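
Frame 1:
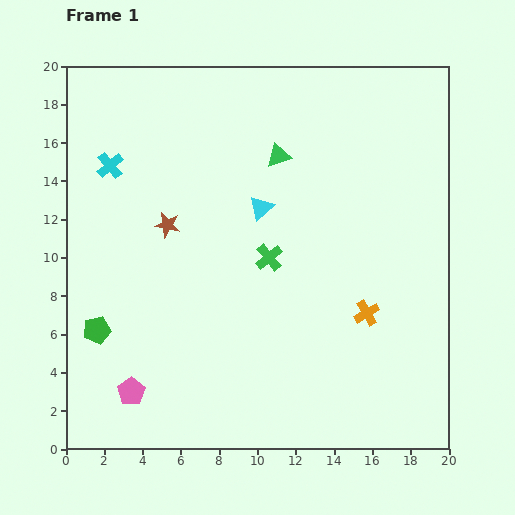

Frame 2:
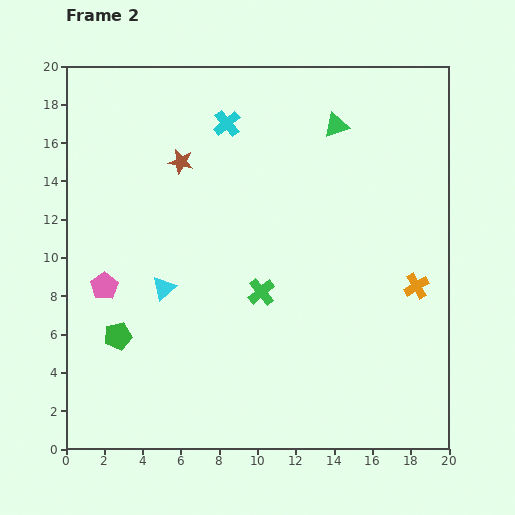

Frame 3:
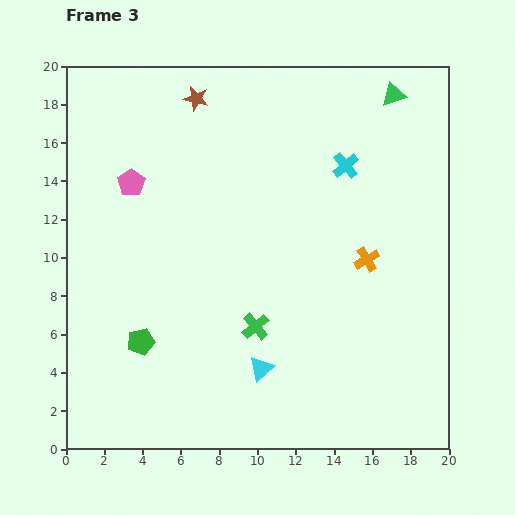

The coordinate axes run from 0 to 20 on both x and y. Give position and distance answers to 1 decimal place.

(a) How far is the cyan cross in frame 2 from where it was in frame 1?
6.5

The cyan cross moved from (2.3, 14.8) to (8.4, 17.0), a distance of √(6.1² + 2.2²) ≈ 6.5.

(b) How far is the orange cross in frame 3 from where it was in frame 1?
2.8

The orange cross moved from (15.7, 7.1) to (15.7, 9.9), a distance of √(0.0² + 2.8²) ≈ 2.8.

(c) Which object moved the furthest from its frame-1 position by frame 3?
the cyan cross

(moved 12.3; next 10.9)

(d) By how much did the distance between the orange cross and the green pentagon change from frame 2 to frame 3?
-3.2

Distance in frame 2: 15.8. Distance in frame 3: 12.6.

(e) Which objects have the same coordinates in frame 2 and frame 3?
none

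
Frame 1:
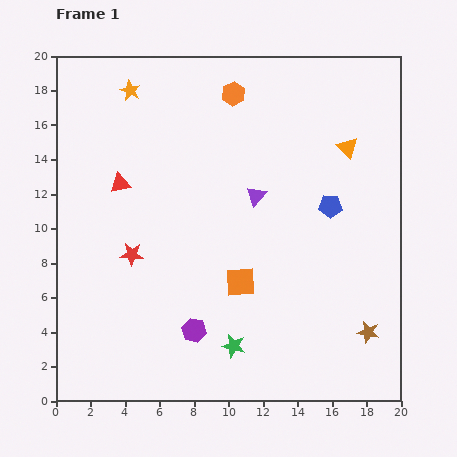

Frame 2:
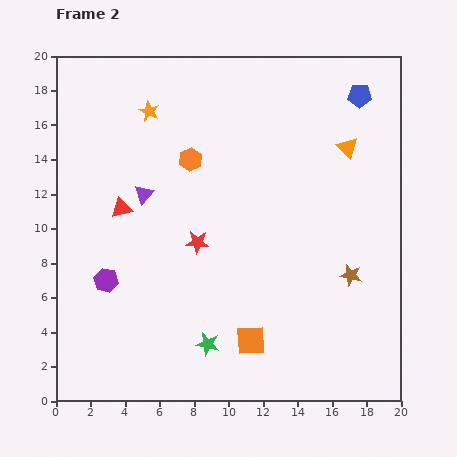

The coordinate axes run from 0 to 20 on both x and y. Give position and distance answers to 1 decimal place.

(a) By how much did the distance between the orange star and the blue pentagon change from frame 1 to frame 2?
-1.2

Distance in frame 1: 13.4. Distance in frame 2: 12.2.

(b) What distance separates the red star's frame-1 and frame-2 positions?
3.9

The red star moved from (4.4, 8.5) to (8.2, 9.2), a distance of √(3.8² + 0.7²) ≈ 3.9.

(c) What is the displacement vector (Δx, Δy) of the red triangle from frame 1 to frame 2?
(0.1, -1.4)

The red triangle was at (3.7, 12.6) in frame 1 and (3.8, 11.2) in frame 2.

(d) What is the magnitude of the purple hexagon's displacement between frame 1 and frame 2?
5.9

The purple hexagon moved from (8.0, 4.1) to (2.9, 7.0), a distance of √(5.1² + 2.9²) ≈ 5.9.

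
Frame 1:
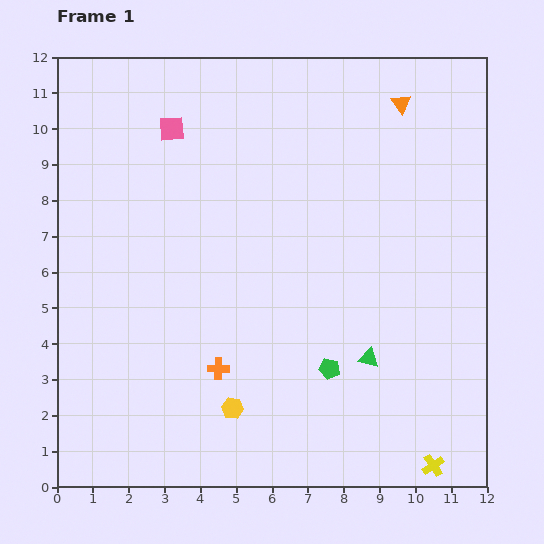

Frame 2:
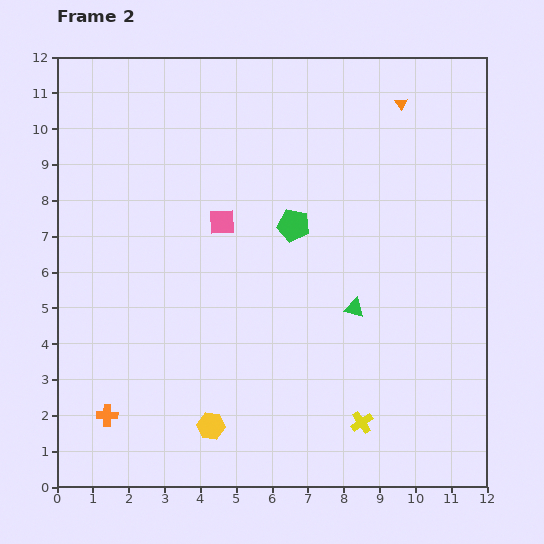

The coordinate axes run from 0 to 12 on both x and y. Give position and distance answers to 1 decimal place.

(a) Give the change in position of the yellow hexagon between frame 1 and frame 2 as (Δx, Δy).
(-0.6, -0.5)

The yellow hexagon was at (4.9, 2.2) in frame 1 and (4.3, 1.7) in frame 2.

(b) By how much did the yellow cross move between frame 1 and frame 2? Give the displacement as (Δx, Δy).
(-2.0, 1.2)

The yellow cross was at (10.5, 0.6) in frame 1 and (8.5, 1.8) in frame 2.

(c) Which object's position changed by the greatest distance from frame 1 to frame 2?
the green pentagon

(moved 4.1; next 3.4)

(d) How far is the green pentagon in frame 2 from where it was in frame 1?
4.1

The green pentagon moved from (7.6, 3.3) to (6.6, 7.3), a distance of √(1.0² + 4.0²) ≈ 4.1.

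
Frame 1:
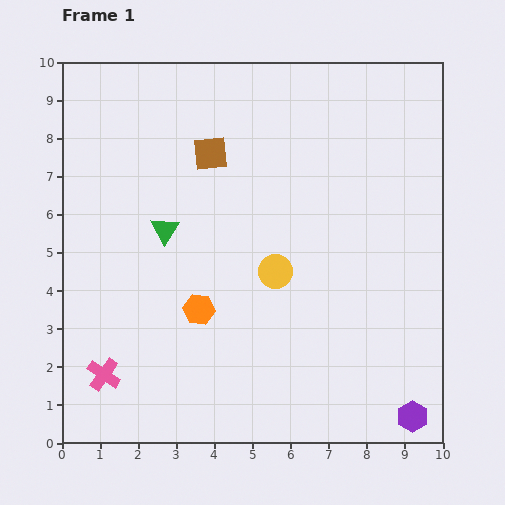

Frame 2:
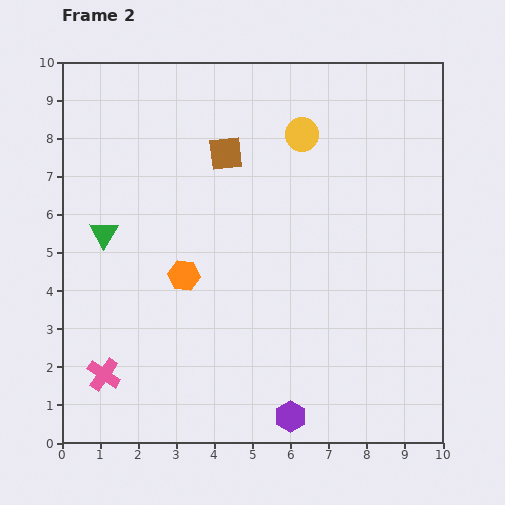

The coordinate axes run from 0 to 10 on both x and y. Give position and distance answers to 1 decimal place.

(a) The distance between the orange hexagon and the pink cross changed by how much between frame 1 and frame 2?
+0.3

Distance in frame 1: 3.0. Distance in frame 2: 3.3.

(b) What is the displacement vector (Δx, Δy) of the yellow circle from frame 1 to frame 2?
(0.7, 3.6)

The yellow circle was at (5.6, 4.5) in frame 1 and (6.3, 8.1) in frame 2.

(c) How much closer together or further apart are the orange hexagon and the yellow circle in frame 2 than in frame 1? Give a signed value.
+2.6

Distance in frame 1: 2.2. Distance in frame 2: 4.8.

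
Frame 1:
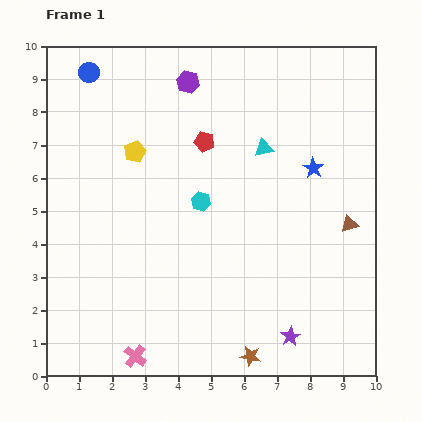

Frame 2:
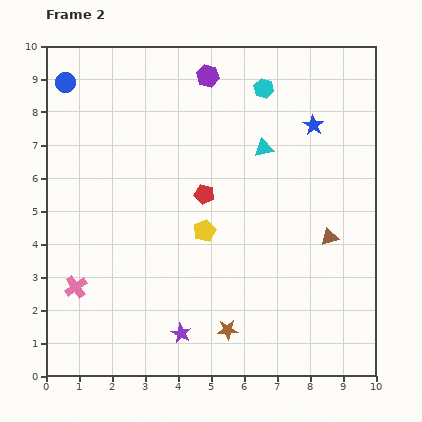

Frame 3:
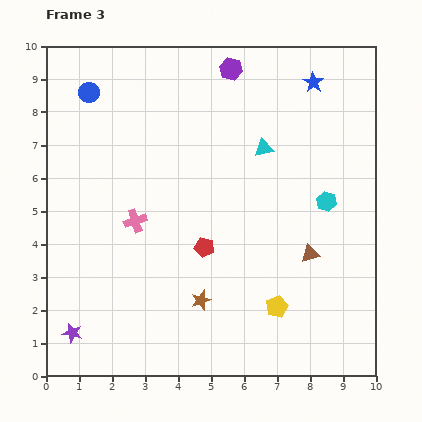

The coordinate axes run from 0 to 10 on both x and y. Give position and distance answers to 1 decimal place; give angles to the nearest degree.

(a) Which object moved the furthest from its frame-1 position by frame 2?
the cyan hexagon

(moved 3.9; next 3.3)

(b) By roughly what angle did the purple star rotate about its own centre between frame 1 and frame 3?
30° counter-clockwise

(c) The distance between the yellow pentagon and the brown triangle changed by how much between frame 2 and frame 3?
-1.9

Distance in frame 2: 3.8. Distance in frame 3: 1.9.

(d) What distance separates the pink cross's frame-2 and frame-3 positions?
2.7

The pink cross moved from (0.9, 2.7) to (2.7, 4.7), a distance of √(1.8² + 2.0²) ≈ 2.7.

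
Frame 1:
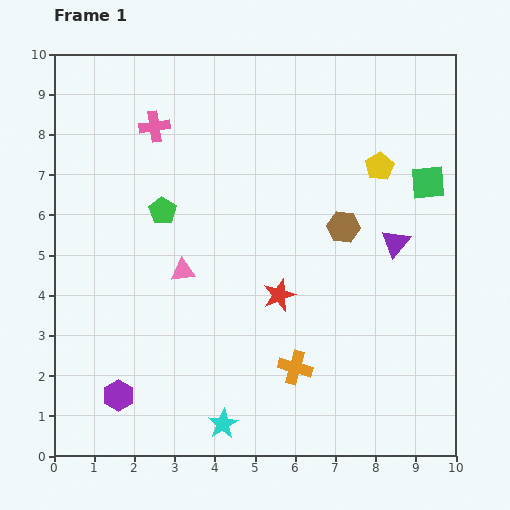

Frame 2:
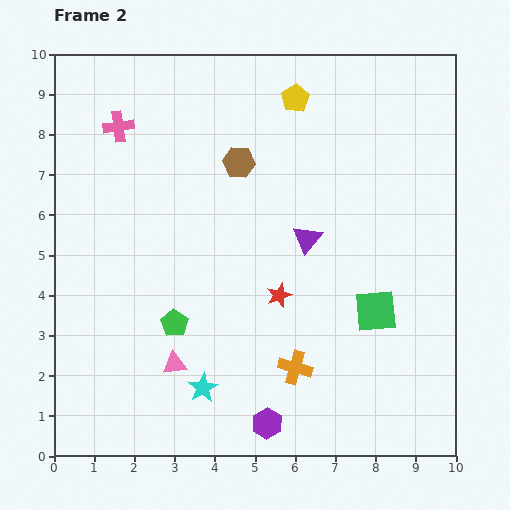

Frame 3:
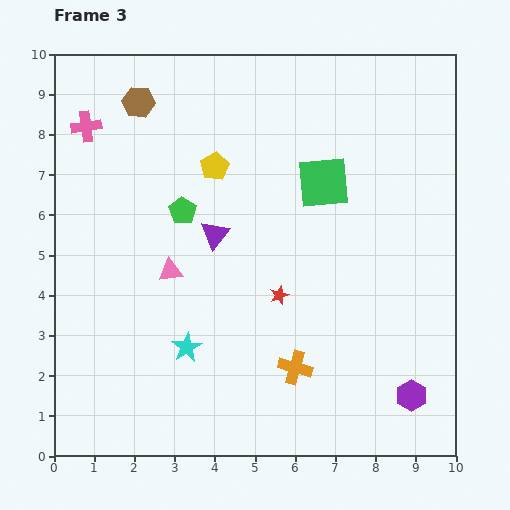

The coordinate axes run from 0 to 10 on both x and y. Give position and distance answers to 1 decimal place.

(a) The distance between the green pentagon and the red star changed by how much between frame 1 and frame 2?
-0.9

Distance in frame 1: 3.6. Distance in frame 2: 2.7.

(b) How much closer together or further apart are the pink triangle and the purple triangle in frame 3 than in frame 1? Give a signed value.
-3.9

Distance in frame 1: 5.3. Distance in frame 3: 1.4.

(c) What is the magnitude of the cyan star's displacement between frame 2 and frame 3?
1.1

The cyan star moved from (3.7, 1.7) to (3.3, 2.7), a distance of √(0.4² + 1.0²) ≈ 1.1.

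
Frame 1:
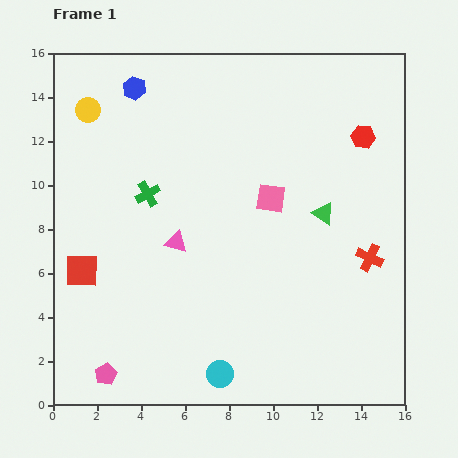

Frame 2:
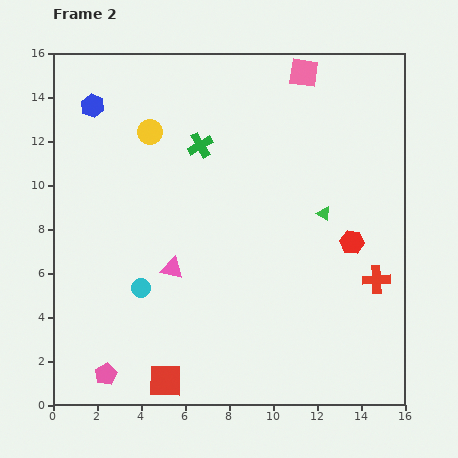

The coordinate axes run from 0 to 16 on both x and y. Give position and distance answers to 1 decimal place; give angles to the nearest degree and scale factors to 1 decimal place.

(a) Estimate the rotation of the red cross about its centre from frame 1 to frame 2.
28° counter-clockwise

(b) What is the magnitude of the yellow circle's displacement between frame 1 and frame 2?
3.0

The yellow circle moved from (1.6, 13.4) to (4.4, 12.4), a distance of √(2.8² + 1.0²) ≈ 3.0.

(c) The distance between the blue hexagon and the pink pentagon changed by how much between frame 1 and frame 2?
-0.9

Distance in frame 1: 13.1. Distance in frame 2: 12.2.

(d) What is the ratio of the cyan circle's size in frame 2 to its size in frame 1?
0.7×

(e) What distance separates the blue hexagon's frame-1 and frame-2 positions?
2.1

The blue hexagon moved from (3.7, 14.4) to (1.8, 13.6), a distance of √(1.9² + 0.8²) ≈ 2.1.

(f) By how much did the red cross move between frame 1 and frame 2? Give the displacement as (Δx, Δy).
(0.3, -1.0)

The red cross was at (14.4, 6.7) in frame 1 and (14.7, 5.7) in frame 2.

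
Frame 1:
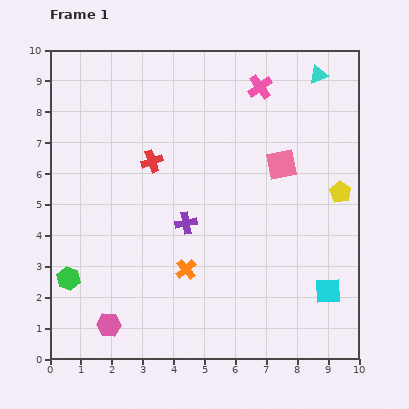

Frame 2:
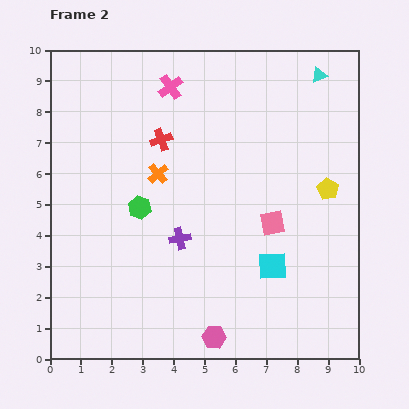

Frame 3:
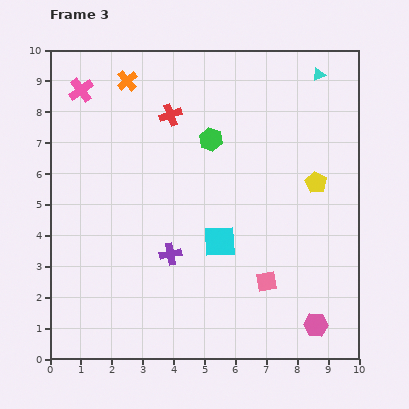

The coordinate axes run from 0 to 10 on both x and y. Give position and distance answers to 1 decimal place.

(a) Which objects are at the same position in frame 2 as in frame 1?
the cyan triangle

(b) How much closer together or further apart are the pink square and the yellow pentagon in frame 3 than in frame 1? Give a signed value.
+1.5

Distance in frame 1: 2.1. Distance in frame 3: 3.6.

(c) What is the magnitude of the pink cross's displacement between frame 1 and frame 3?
5.8

The pink cross moved from (6.8, 8.8) to (1.0, 8.7), a distance of √(5.8² + 0.1²) ≈ 5.8.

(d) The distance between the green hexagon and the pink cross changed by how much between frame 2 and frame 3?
+0.5

Distance in frame 2: 4.0. Distance in frame 3: 4.5.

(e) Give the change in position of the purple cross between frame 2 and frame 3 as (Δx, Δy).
(-0.3, -0.5)

The purple cross was at (4.2, 3.9) in frame 2 and (3.9, 3.4) in frame 3.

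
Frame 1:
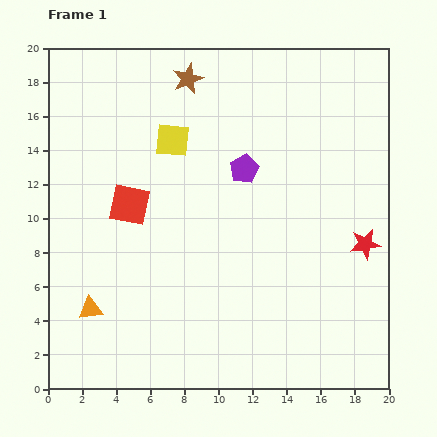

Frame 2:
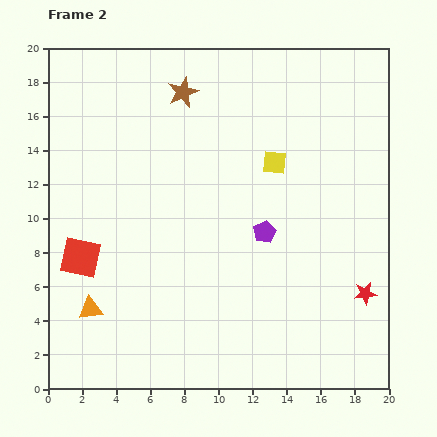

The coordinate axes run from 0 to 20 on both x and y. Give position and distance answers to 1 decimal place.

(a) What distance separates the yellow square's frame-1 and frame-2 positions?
6.1

The yellow square moved from (7.3, 14.6) to (13.3, 13.3), a distance of √(6.0² + 1.3²) ≈ 6.1.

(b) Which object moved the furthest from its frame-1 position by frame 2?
the yellow square

(moved 6.1; next 4.2)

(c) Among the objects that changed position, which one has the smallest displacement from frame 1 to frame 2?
the brown star

(moved 0.9)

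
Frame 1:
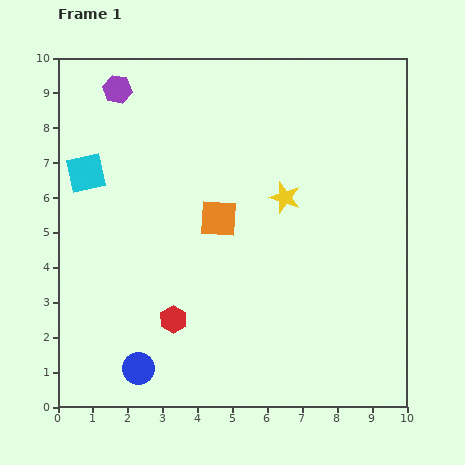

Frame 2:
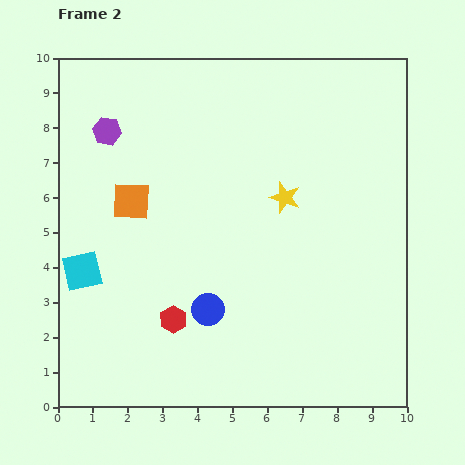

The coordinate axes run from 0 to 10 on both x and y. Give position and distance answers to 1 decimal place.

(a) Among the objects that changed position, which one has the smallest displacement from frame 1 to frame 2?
the purple hexagon

(moved 1.2)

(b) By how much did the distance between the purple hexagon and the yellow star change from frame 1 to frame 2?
-0.3

Distance in frame 1: 5.7. Distance in frame 2: 5.4.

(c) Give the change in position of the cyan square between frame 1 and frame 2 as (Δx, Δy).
(-0.1, -2.8)

The cyan square was at (0.8, 6.7) in frame 1 and (0.7, 3.9) in frame 2.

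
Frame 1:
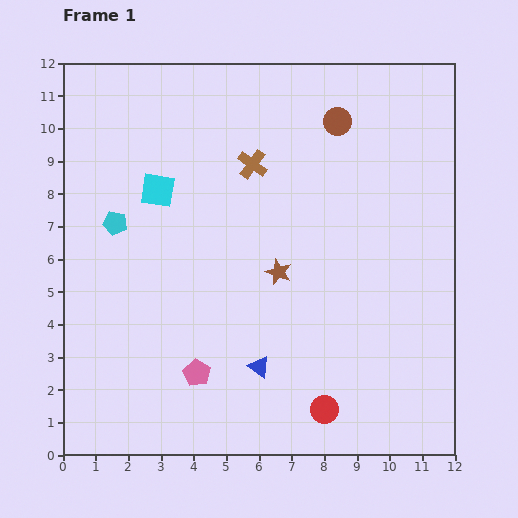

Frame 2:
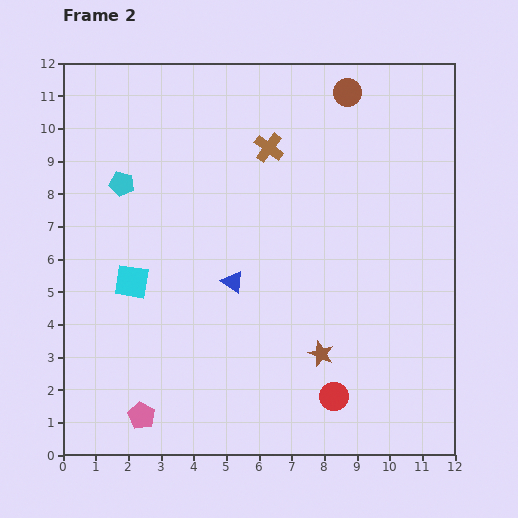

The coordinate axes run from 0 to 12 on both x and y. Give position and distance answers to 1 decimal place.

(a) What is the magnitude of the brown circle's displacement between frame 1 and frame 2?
0.9

The brown circle moved from (8.4, 10.2) to (8.7, 11.1), a distance of √(0.3² + 0.9²) ≈ 0.9.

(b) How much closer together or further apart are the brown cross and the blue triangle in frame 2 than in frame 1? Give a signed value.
-2.0

Distance in frame 1: 6.2. Distance in frame 2: 4.2.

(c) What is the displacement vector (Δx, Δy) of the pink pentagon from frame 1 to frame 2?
(-1.7, -1.3)

The pink pentagon was at (4.1, 2.5) in frame 1 and (2.4, 1.2) in frame 2.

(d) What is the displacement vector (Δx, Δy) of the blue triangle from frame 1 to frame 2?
(-0.8, 2.6)

The blue triangle was at (6.0, 2.7) in frame 1 and (5.2, 5.3) in frame 2.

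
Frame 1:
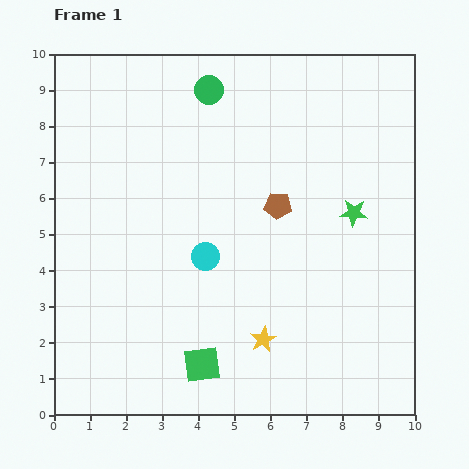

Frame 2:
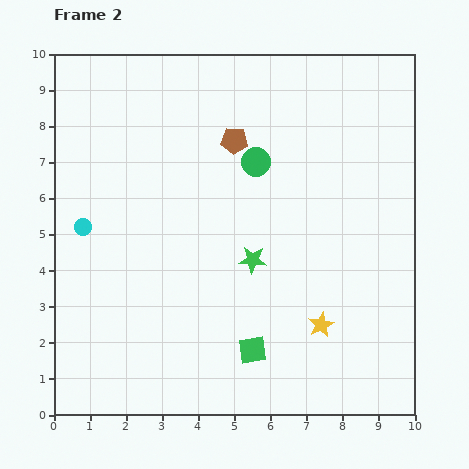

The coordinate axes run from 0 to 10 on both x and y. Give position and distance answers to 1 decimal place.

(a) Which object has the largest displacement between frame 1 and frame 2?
the cyan circle

(moved 3.5; next 3.1)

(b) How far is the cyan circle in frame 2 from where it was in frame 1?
3.5

The cyan circle moved from (4.2, 4.4) to (0.8, 5.2), a distance of √(3.4² + 0.8²) ≈ 3.5.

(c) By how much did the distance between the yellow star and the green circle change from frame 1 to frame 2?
-2.3

Distance in frame 1: 7.1. Distance in frame 2: 4.8.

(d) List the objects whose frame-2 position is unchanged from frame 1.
none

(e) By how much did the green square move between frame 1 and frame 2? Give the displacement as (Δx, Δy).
(1.4, 0.4)

The green square was at (4.1, 1.4) in frame 1 and (5.5, 1.8) in frame 2.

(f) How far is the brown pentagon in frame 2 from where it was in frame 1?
2.2

The brown pentagon moved from (6.2, 5.8) to (5.0, 7.6), a distance of √(1.2² + 1.8²) ≈ 2.2.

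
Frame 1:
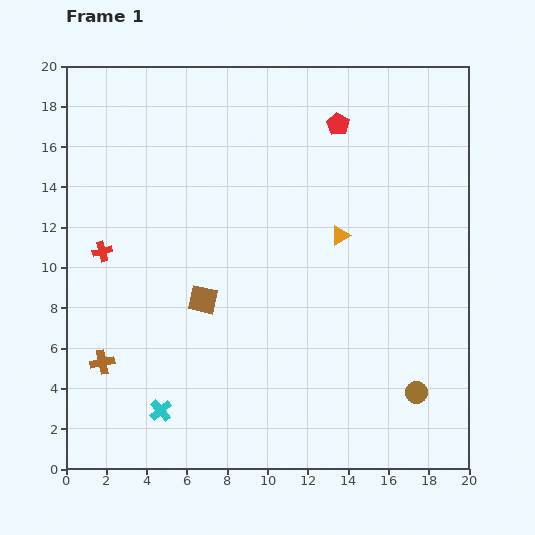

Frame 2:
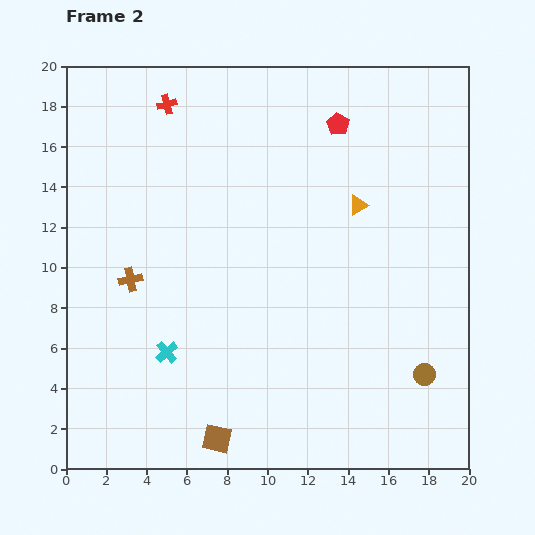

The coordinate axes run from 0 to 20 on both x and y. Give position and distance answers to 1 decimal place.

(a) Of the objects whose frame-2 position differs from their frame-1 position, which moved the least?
the brown circle

(moved 1.0)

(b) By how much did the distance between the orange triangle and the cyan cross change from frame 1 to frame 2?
-0.4

Distance in frame 1: 12.4. Distance in frame 2: 12.0.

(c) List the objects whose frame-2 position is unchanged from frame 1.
the red pentagon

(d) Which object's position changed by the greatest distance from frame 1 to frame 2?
the red cross

(moved 8.0; next 6.9)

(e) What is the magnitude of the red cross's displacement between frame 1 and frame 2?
8.0

The red cross moved from (1.8, 10.8) to (5.0, 18.1), a distance of √(3.2² + 7.3²) ≈ 8.0.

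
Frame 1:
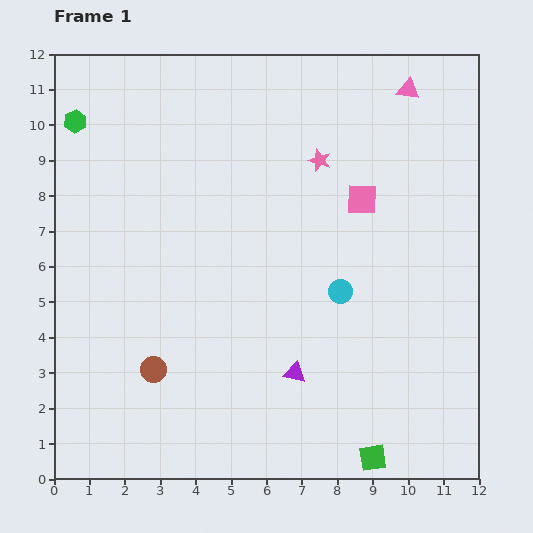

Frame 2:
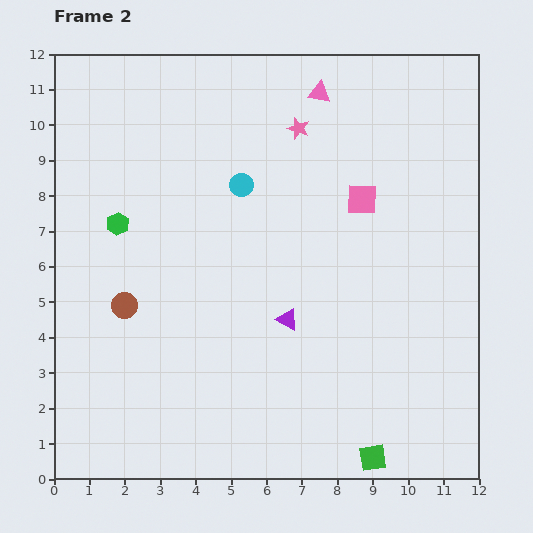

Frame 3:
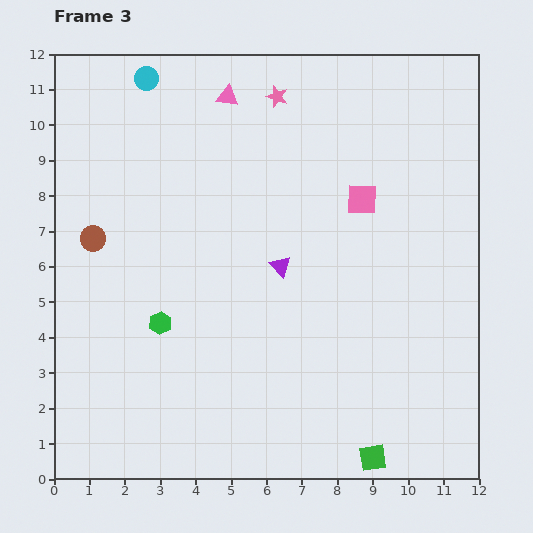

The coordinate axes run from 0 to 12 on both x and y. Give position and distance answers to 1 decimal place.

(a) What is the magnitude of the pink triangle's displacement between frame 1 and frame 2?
2.5

The pink triangle moved from (10.0, 11.0) to (7.5, 10.9), a distance of √(2.5² + 0.1²) ≈ 2.5.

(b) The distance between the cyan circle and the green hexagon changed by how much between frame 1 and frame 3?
-2.0

Distance in frame 1: 8.9. Distance in frame 3: 6.9.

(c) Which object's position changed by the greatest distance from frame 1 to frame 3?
the cyan circle

(moved 8.1; next 6.2)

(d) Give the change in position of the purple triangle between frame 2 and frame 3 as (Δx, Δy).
(-0.2, 1.5)

The purple triangle was at (6.6, 4.5) in frame 2 and (6.4, 6.0) in frame 3.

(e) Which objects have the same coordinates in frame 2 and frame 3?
the green square, the pink square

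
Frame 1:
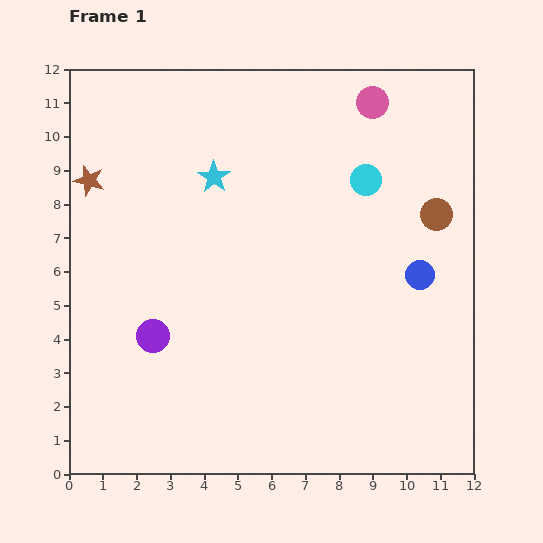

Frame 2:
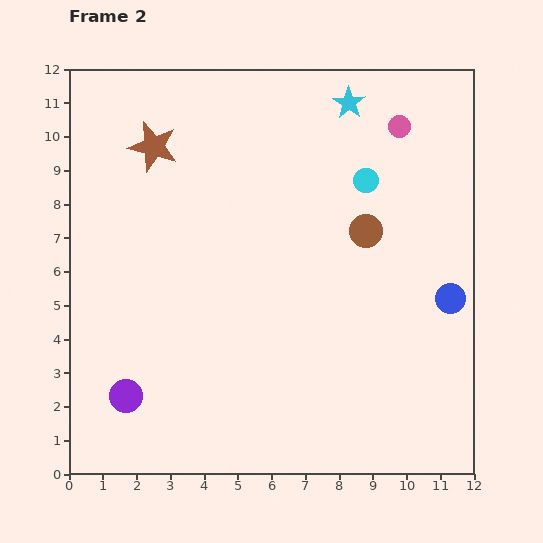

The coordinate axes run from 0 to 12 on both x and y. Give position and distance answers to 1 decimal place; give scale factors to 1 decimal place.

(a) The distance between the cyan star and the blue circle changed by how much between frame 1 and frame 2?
-0.3

Distance in frame 1: 6.8. Distance in frame 2: 6.5.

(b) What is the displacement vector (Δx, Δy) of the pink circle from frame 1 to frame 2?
(0.8, -0.7)

The pink circle was at (9.0, 11.0) in frame 1 and (9.8, 10.3) in frame 2.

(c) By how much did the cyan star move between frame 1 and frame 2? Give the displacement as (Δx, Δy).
(4.0, 2.2)

The cyan star was at (4.3, 8.8) in frame 1 and (8.3, 11.0) in frame 2.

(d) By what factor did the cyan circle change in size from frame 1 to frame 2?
0.8×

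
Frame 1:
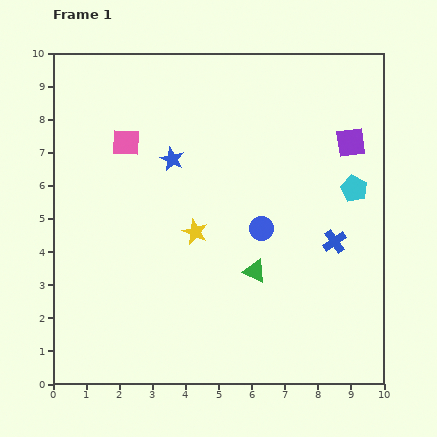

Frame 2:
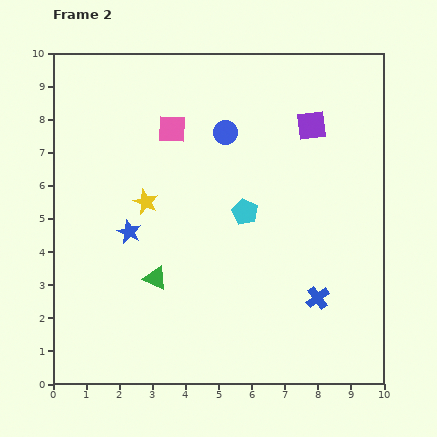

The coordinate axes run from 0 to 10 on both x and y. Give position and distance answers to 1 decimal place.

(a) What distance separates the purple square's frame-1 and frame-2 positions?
1.3

The purple square moved from (9.0, 7.3) to (7.8, 7.8), a distance of √(1.2² + 0.5²) ≈ 1.3.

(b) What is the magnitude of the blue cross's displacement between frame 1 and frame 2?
1.8

The blue cross moved from (8.5, 4.3) to (8.0, 2.6), a distance of √(0.5² + 1.7²) ≈ 1.8.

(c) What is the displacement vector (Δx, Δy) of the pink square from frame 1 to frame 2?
(1.4, 0.4)

The pink square was at (2.2, 7.3) in frame 1 and (3.6, 7.7) in frame 2.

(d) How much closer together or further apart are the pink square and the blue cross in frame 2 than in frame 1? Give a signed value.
-0.3

Distance in frame 1: 7.0. Distance in frame 2: 6.7.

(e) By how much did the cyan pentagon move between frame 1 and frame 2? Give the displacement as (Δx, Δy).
(-3.3, -0.7)

The cyan pentagon was at (9.1, 5.9) in frame 1 and (5.8, 5.2) in frame 2.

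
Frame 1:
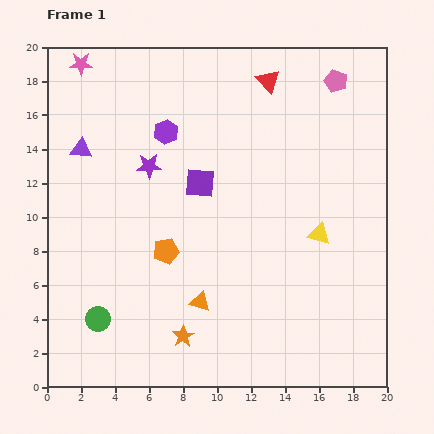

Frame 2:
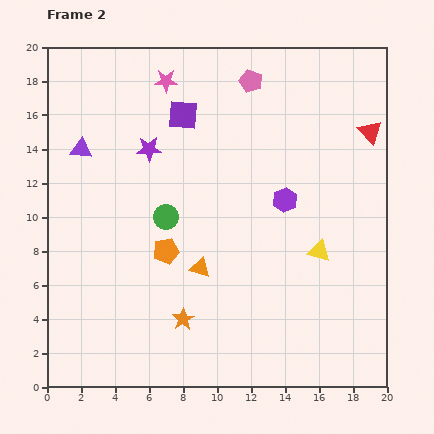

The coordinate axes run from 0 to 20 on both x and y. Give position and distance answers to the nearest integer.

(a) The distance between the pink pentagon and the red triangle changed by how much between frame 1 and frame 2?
+4

Distance in frame 1: 4. Distance in frame 2: 8.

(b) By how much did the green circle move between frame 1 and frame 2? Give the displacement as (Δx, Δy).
(4, 6)

The green circle was at (3, 4) in frame 1 and (7, 10) in frame 2.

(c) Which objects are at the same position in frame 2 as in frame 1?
the orange pentagon, the purple triangle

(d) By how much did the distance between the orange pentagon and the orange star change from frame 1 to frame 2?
-1

Distance in frame 1: 5. Distance in frame 2: 4.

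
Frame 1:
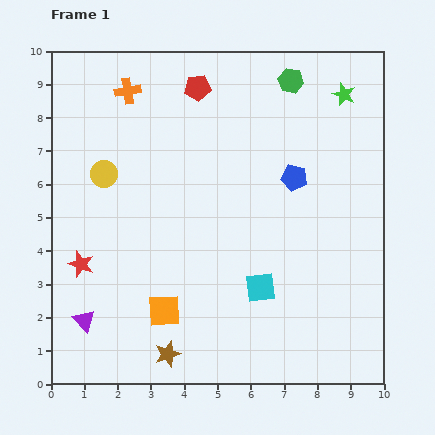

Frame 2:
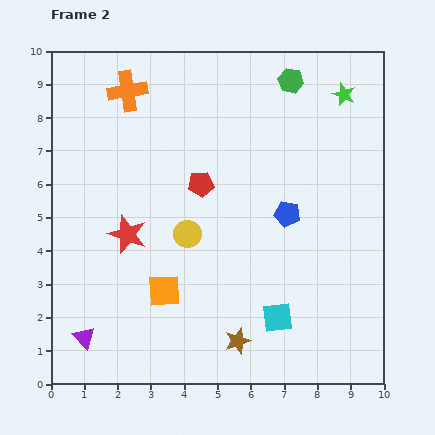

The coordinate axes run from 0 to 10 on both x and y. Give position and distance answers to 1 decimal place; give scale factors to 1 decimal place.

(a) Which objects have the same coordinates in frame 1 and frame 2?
the green star, the orange cross, the green hexagon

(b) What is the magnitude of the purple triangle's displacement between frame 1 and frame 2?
0.5

The purple triangle moved from (1.0, 1.9) to (1.0, 1.4), a distance of √(0.0² + 0.5²) ≈ 0.5.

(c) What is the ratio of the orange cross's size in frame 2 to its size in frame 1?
1.5×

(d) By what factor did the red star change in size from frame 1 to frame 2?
1.5×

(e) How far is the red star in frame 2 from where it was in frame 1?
1.7

The red star moved from (0.9, 3.6) to (2.3, 4.5), a distance of √(1.4² + 0.9²) ≈ 1.7.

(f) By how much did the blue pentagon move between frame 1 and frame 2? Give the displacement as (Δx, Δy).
(-0.2, -1.1)

The blue pentagon was at (7.3, 6.2) in frame 1 and (7.1, 5.1) in frame 2.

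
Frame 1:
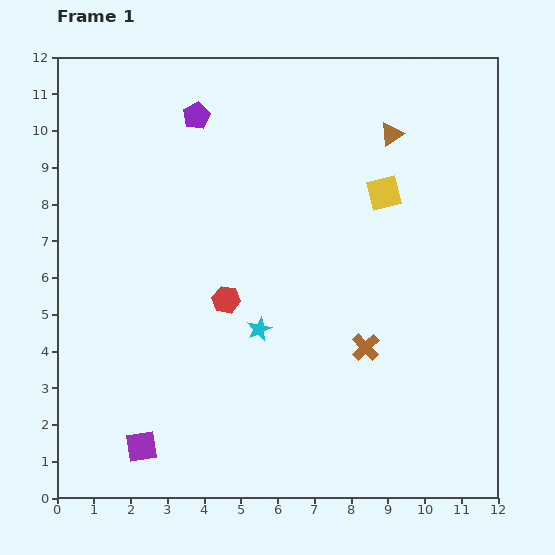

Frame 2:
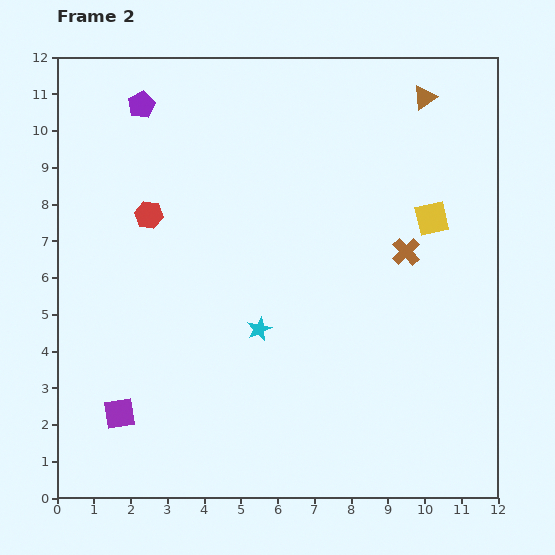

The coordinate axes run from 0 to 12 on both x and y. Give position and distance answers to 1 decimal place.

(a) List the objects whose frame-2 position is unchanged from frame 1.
the cyan star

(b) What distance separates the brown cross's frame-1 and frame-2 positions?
2.8

The brown cross moved from (8.4, 4.1) to (9.5, 6.7), a distance of √(1.1² + 2.6²) ≈ 2.8.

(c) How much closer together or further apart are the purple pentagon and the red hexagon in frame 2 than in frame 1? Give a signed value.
-2.1

Distance in frame 1: 5.1. Distance in frame 2: 3.0.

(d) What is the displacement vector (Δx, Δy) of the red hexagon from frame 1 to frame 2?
(-2.1, 2.3)

The red hexagon was at (4.6, 5.4) in frame 1 and (2.5, 7.7) in frame 2.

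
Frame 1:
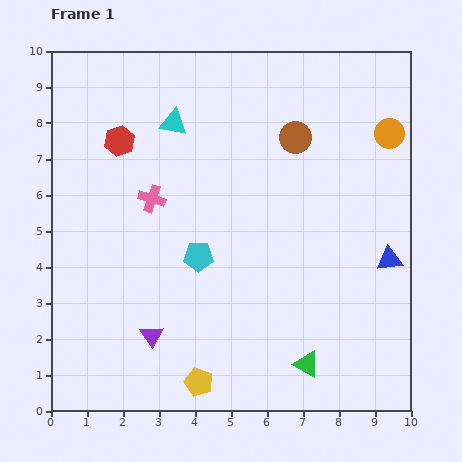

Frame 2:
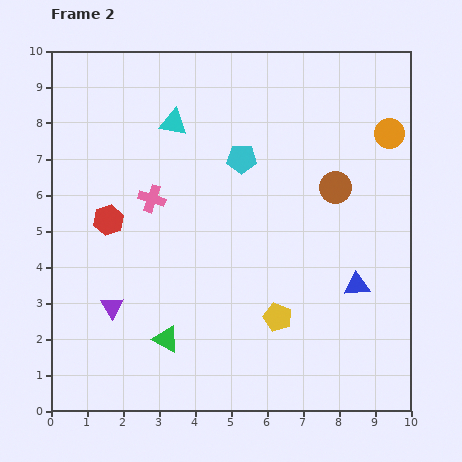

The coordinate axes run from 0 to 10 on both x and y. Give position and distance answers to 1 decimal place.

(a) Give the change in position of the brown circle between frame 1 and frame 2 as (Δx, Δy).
(1.1, -1.4)

The brown circle was at (6.8, 7.6) in frame 1 and (7.9, 6.2) in frame 2.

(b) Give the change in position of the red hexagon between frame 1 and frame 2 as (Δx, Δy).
(-0.3, -2.2)

The red hexagon was at (1.9, 7.5) in frame 1 and (1.6, 5.3) in frame 2.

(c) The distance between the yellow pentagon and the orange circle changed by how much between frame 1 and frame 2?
-2.7

Distance in frame 1: 8.7. Distance in frame 2: 6.0.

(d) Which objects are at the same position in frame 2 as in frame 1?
the pink cross, the orange circle, the cyan triangle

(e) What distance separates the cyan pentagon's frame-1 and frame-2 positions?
3.0

The cyan pentagon moved from (4.1, 4.3) to (5.3, 7.0), a distance of √(1.2² + 2.7²) ≈ 3.0.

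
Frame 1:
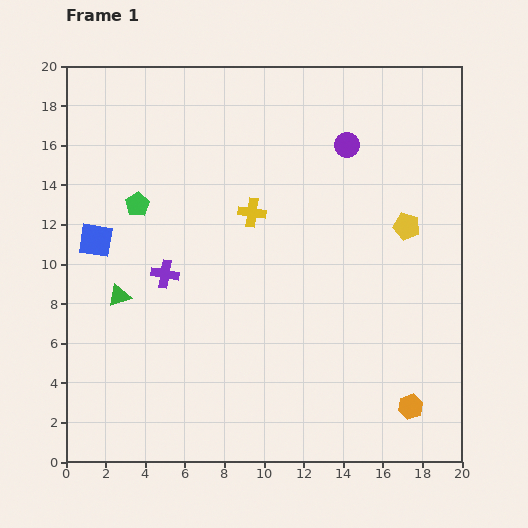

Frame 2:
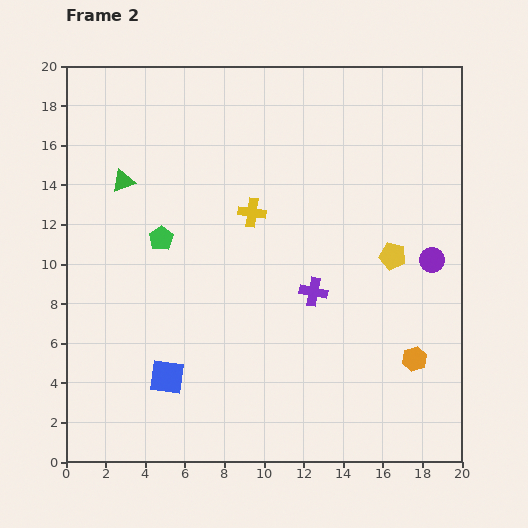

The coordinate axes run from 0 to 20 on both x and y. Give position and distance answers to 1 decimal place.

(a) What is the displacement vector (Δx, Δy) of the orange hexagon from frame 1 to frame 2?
(0.2, 2.4)

The orange hexagon was at (17.4, 2.8) in frame 1 and (17.6, 5.2) in frame 2.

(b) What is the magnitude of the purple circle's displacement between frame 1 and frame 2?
7.2

The purple circle moved from (14.2, 16.0) to (18.5, 10.2), a distance of √(4.3² + 5.8²) ≈ 7.2.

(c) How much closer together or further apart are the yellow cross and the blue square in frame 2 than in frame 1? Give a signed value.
+1.3

Distance in frame 1: 8.0. Distance in frame 2: 9.3.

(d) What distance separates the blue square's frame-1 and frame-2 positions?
7.8

The blue square moved from (1.5, 11.2) to (5.1, 4.3), a distance of √(3.6² + 6.9²) ≈ 7.8.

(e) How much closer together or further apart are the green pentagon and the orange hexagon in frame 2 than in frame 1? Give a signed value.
-3.0

Distance in frame 1: 17.2. Distance in frame 2: 14.2.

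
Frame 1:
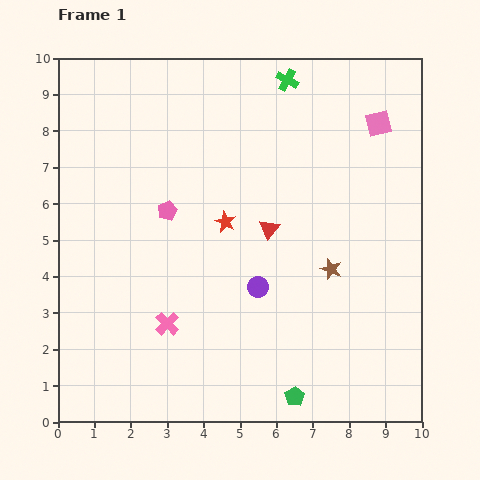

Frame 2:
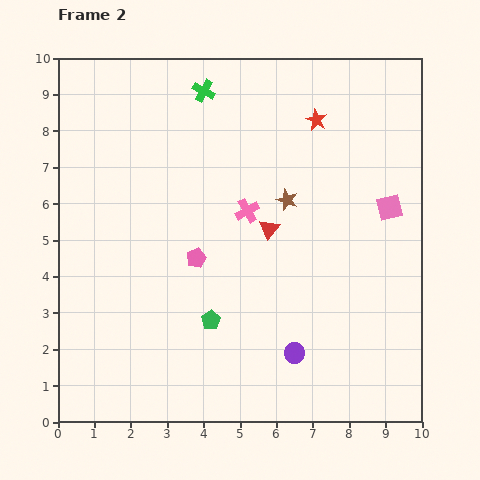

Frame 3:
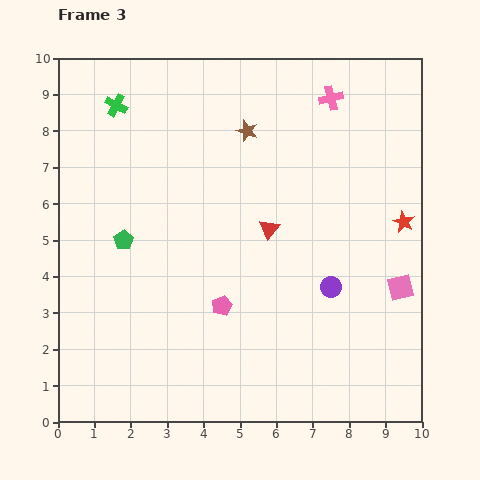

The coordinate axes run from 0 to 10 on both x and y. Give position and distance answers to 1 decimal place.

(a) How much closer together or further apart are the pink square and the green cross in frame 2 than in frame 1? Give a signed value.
+3.2

Distance in frame 1: 2.8. Distance in frame 2: 6.0.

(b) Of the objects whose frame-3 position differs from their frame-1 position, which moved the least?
the purple circle

(moved 2.0)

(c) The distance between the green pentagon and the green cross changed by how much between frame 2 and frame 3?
-2.6

Distance in frame 2: 6.3. Distance in frame 3: 3.7.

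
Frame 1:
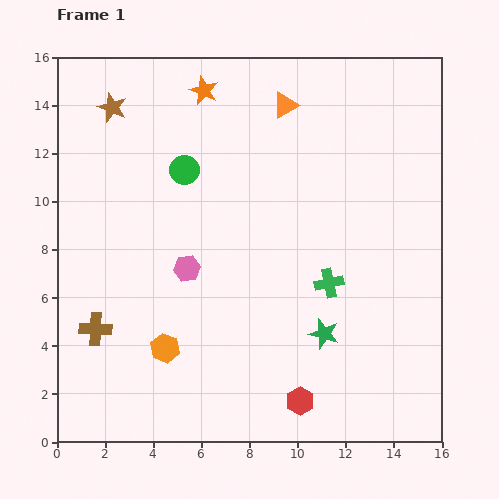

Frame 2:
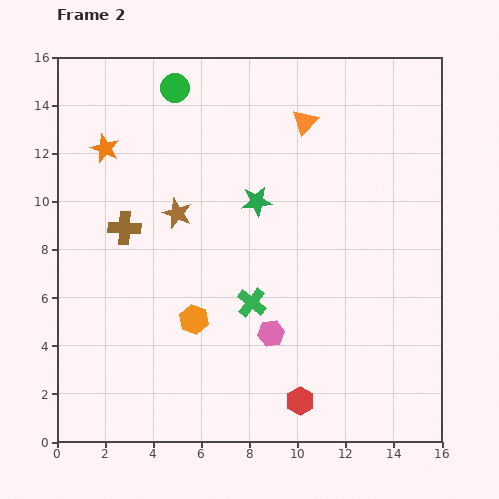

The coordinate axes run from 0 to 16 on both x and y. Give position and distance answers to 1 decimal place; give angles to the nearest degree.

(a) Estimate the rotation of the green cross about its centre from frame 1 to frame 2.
39° counter-clockwise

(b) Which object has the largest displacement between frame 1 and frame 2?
the green star

(moved 6.2; next 5.2)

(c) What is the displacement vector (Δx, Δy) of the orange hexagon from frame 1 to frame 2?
(1.2, 1.2)

The orange hexagon was at (4.5, 3.9) in frame 1 and (5.7, 5.1) in frame 2.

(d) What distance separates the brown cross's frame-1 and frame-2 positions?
4.4

The brown cross moved from (1.6, 4.7) to (2.8, 8.9), a distance of √(1.2² + 4.2²) ≈ 4.4.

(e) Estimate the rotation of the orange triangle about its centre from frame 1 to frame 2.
19° counter-clockwise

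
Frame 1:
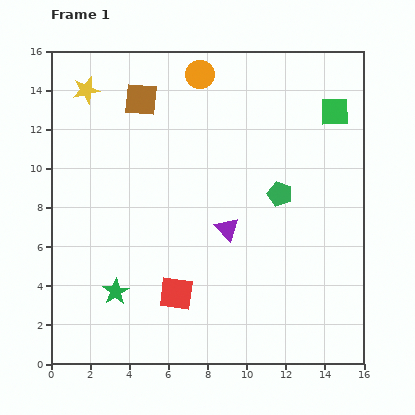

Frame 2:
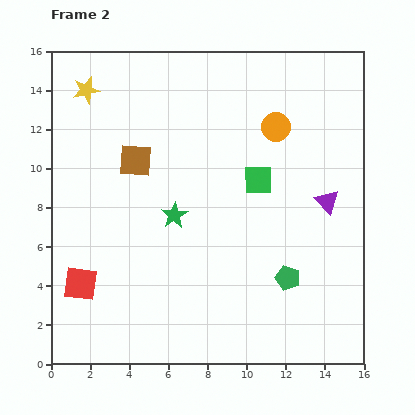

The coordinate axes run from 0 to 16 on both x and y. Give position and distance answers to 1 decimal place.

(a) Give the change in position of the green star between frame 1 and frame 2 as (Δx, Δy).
(3.0, 3.9)

The green star was at (3.3, 3.7) in frame 1 and (6.3, 7.6) in frame 2.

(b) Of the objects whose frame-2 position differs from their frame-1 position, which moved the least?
the brown square

(moved 3.1)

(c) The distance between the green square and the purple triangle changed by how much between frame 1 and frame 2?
-4.4

Distance in frame 1: 8.1. Distance in frame 2: 3.7.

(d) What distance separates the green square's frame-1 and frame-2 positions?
5.2

The green square moved from (14.5, 12.9) to (10.6, 9.4), a distance of √(3.9² + 3.5²) ≈ 5.2.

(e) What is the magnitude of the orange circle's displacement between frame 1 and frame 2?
4.7

The orange circle moved from (7.6, 14.8) to (11.5, 12.1), a distance of √(3.9² + 2.7²) ≈ 4.7.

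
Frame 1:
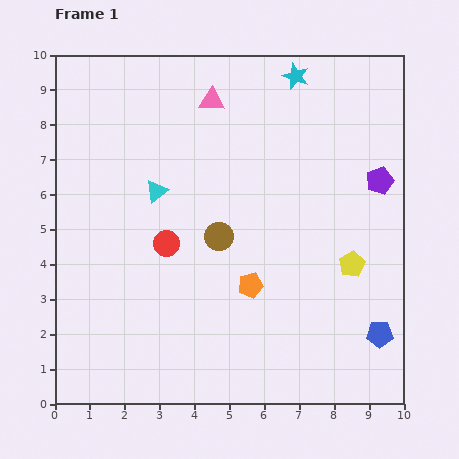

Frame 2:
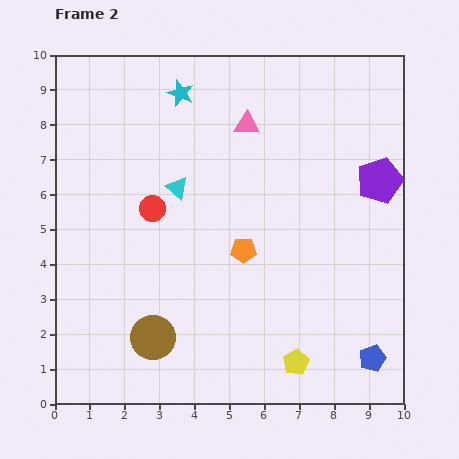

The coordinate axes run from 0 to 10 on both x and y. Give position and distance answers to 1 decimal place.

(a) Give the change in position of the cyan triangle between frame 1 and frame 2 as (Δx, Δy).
(0.6, 0.1)

The cyan triangle was at (2.9, 6.1) in frame 1 and (3.5, 6.2) in frame 2.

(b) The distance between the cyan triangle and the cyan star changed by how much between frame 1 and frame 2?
-2.5

Distance in frame 1: 5.2. Distance in frame 2: 2.7.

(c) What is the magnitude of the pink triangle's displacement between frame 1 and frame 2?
1.2

The pink triangle moved from (4.5, 8.7) to (5.5, 8.0), a distance of √(1.0² + 0.7²) ≈ 1.2.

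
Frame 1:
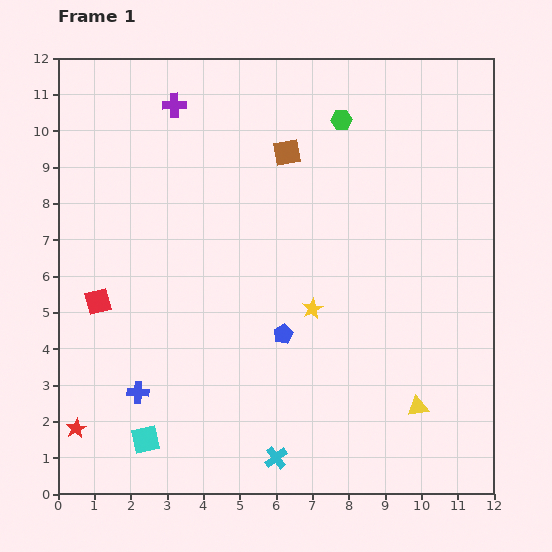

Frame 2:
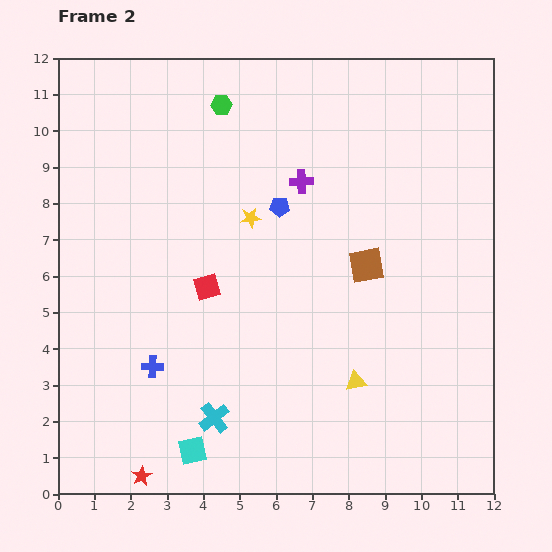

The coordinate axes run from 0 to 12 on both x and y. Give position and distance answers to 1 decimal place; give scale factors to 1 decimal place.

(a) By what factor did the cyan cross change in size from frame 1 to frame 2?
1.4×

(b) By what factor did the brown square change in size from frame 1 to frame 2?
1.3×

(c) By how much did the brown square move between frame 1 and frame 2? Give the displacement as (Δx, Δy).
(2.2, -3.1)

The brown square was at (6.3, 9.4) in frame 1 and (8.5, 6.3) in frame 2.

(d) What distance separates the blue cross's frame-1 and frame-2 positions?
0.8

The blue cross moved from (2.2, 2.8) to (2.6, 3.5), a distance of √(0.4² + 0.7²) ≈ 0.8.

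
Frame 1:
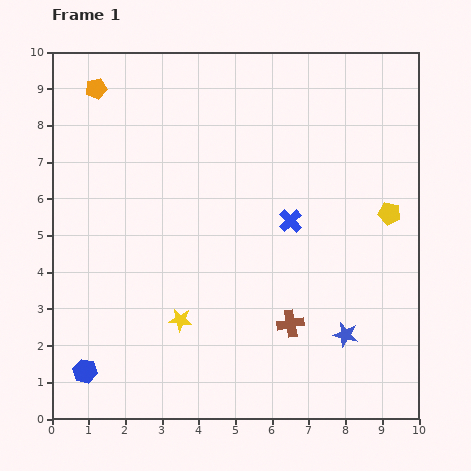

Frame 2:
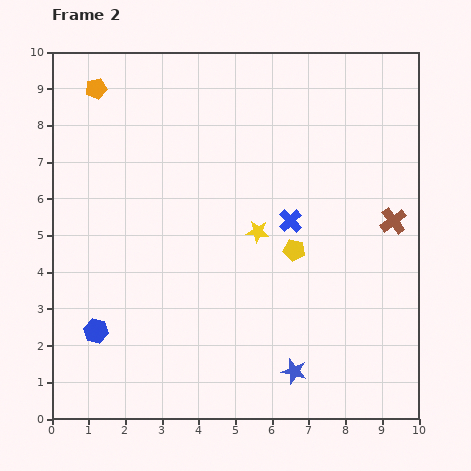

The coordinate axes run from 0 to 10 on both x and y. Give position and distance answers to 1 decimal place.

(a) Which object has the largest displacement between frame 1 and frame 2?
the brown cross

(moved 4.0; next 3.2)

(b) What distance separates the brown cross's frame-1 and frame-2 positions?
4.0

The brown cross moved from (6.5, 2.6) to (9.3, 5.4), a distance of √(2.8² + 2.8²) ≈ 4.0.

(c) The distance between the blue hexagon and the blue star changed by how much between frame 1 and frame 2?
-1.7

Distance in frame 1: 7.2. Distance in frame 2: 5.5.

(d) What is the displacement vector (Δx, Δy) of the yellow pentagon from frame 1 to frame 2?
(-2.6, -1.0)

The yellow pentagon was at (9.2, 5.6) in frame 1 and (6.6, 4.6) in frame 2.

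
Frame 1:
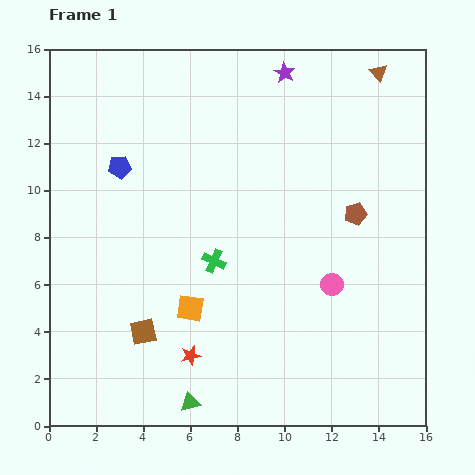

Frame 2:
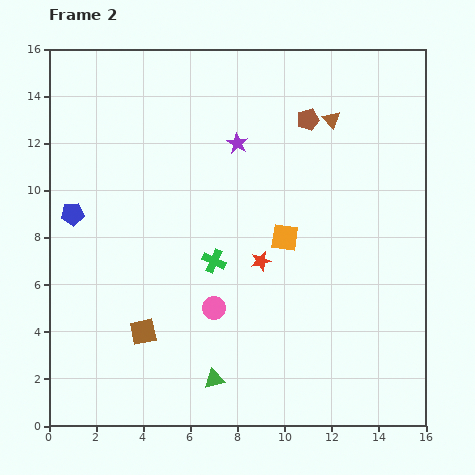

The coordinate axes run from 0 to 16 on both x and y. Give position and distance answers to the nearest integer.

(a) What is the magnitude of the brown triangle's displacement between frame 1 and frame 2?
3

The brown triangle moved from (14, 15) to (12, 13), a distance of √(2² + 2²) ≈ 3.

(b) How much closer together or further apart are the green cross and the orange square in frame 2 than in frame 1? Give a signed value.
+1

Distance in frame 1: 2. Distance in frame 2: 3.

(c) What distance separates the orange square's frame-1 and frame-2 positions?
5

The orange square moved from (6, 5) to (10, 8), a distance of √(4² + 3²) ≈ 5.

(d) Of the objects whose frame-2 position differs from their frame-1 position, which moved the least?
the green triangle

(moved 1)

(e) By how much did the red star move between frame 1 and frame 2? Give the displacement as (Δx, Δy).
(3, 4)

The red star was at (6, 3) in frame 1 and (9, 7) in frame 2.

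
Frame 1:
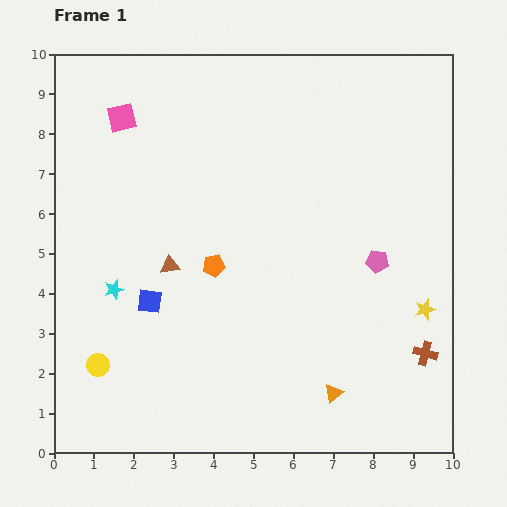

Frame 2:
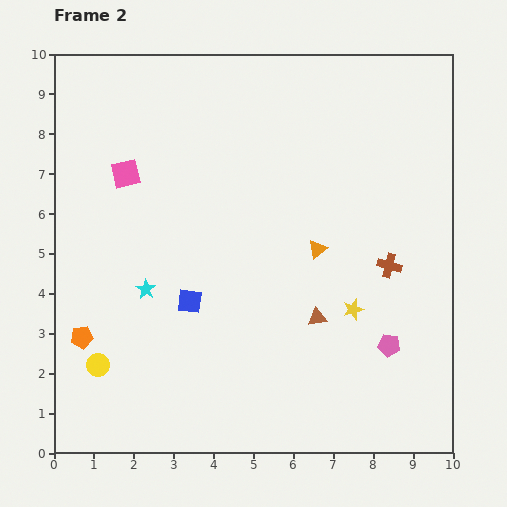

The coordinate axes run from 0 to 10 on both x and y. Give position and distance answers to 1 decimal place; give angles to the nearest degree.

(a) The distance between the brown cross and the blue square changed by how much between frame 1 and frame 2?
-1.9

Distance in frame 1: 7.0. Distance in frame 2: 5.1.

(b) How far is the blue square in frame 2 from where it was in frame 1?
1.0

The blue square moved from (2.4, 3.8) to (3.4, 3.8), a distance of √(1.0² + 0.0²) ≈ 1.0.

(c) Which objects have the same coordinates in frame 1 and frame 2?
the yellow circle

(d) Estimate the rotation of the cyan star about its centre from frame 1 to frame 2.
24° counter-clockwise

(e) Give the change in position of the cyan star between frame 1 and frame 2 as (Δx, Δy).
(0.8, 0.0)

The cyan star was at (1.5, 4.1) in frame 1 and (2.3, 4.1) in frame 2.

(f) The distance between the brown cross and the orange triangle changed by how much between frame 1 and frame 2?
-0.7

Distance in frame 1: 2.5. Distance in frame 2: 1.8.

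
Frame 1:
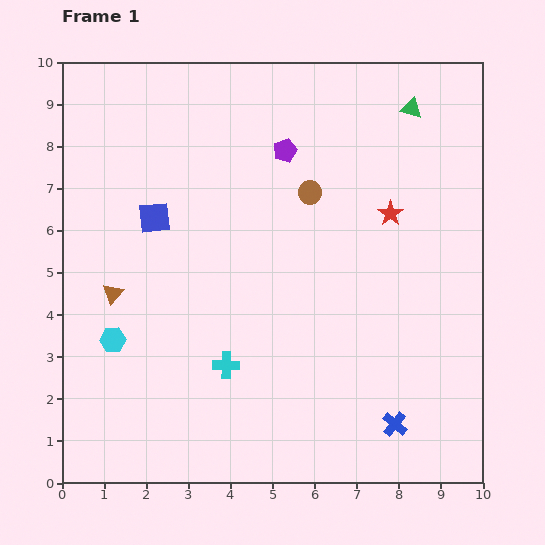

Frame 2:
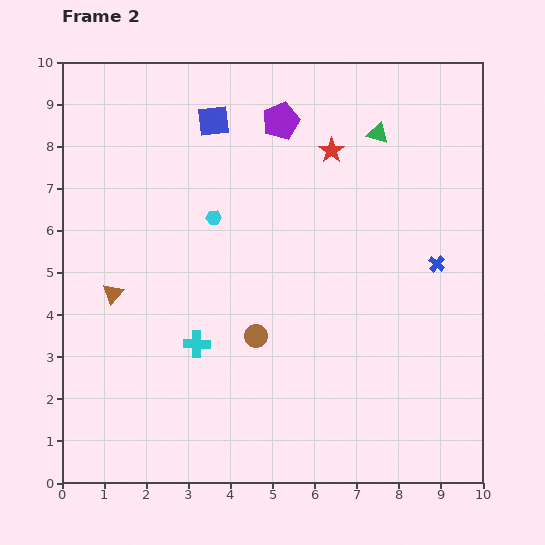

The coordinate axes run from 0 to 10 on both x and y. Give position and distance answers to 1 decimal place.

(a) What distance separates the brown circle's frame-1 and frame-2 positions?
3.6

The brown circle moved from (5.9, 6.9) to (4.6, 3.5), a distance of √(1.3² + 3.4²) ≈ 3.6.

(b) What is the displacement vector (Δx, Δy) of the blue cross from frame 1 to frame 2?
(1.0, 3.8)

The blue cross was at (7.9, 1.4) in frame 1 and (8.9, 5.2) in frame 2.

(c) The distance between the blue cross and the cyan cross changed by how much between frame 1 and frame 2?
+1.8

Distance in frame 1: 4.2. Distance in frame 2: 6.0.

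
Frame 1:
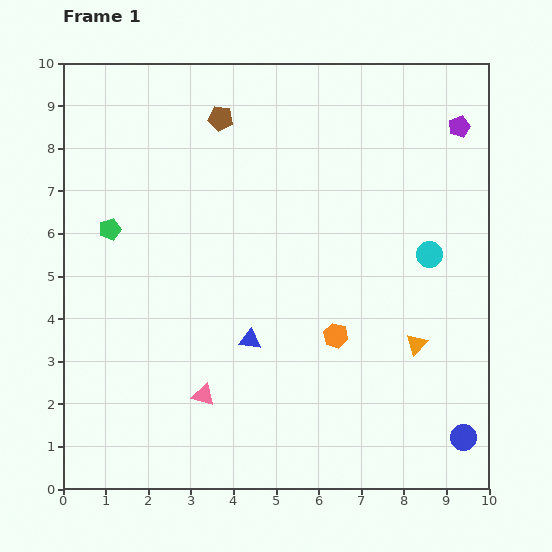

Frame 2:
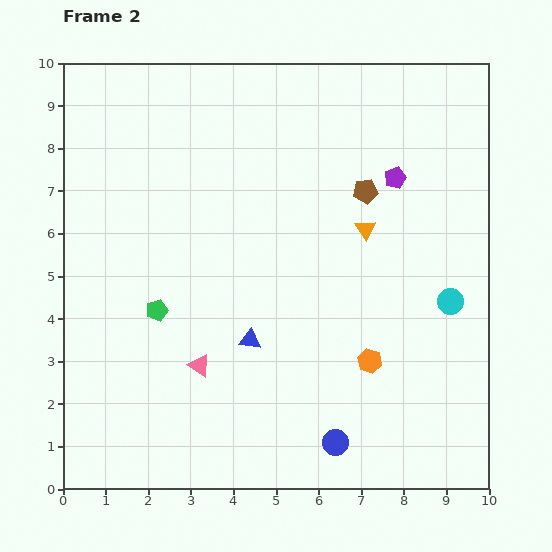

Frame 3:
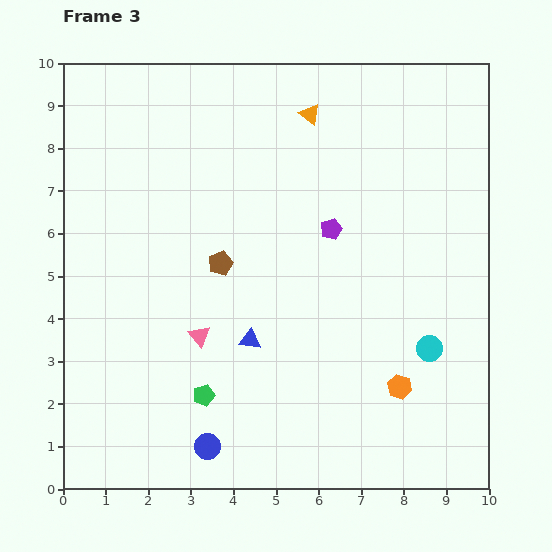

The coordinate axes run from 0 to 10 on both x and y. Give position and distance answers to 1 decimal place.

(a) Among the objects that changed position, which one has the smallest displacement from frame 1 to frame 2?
the pink triangle

(moved 0.7)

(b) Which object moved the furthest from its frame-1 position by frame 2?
the brown pentagon

(moved 3.8; next 3.0)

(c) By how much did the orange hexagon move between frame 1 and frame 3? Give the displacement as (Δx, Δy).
(1.5, -1.2)

The orange hexagon was at (6.4, 3.6) in frame 1 and (7.9, 2.4) in frame 3.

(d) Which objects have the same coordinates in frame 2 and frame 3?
the blue triangle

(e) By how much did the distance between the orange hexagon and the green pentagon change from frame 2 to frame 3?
-0.5

Distance in frame 2: 5.1. Distance in frame 3: 4.6.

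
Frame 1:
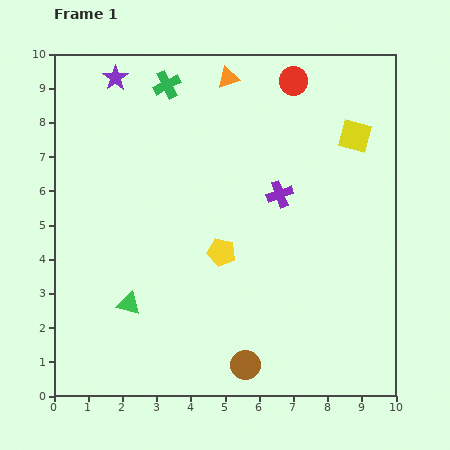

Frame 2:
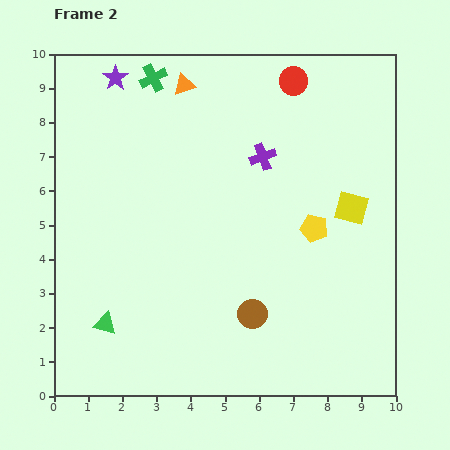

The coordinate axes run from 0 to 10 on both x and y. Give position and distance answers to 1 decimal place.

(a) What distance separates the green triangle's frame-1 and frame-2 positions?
0.9

The green triangle moved from (2.2, 2.7) to (1.5, 2.1), a distance of √(0.7² + 0.6²) ≈ 0.9.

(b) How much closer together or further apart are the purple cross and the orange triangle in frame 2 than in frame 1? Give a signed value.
-0.6

Distance in frame 1: 3.7. Distance in frame 2: 3.1.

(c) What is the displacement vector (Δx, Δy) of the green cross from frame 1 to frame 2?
(-0.4, 0.2)

The green cross was at (3.3, 9.1) in frame 1 and (2.9, 9.3) in frame 2.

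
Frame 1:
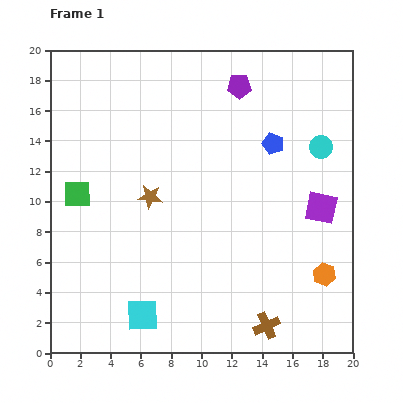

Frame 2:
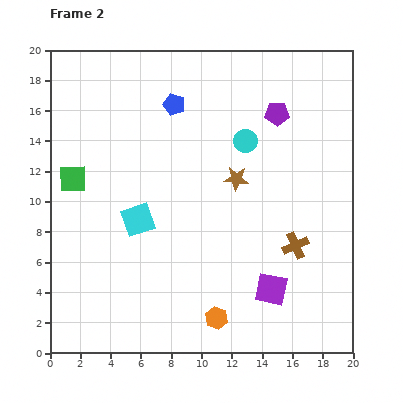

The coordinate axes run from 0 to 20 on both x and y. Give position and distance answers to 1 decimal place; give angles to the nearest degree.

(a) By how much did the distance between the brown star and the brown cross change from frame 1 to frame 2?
-5.6

Distance in frame 1: 11.5. Distance in frame 2: 5.9.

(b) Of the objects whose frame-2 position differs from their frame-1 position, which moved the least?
the green square

(moved 1.0)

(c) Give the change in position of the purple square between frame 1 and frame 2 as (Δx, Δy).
(-3.3, -5.4)

The purple square was at (17.9, 9.6) in frame 1 and (14.6, 4.2) in frame 2.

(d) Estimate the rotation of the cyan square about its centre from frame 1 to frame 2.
17° counter-clockwise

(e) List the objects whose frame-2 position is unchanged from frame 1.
none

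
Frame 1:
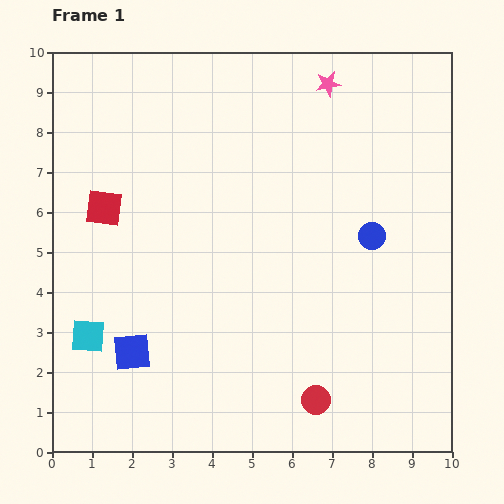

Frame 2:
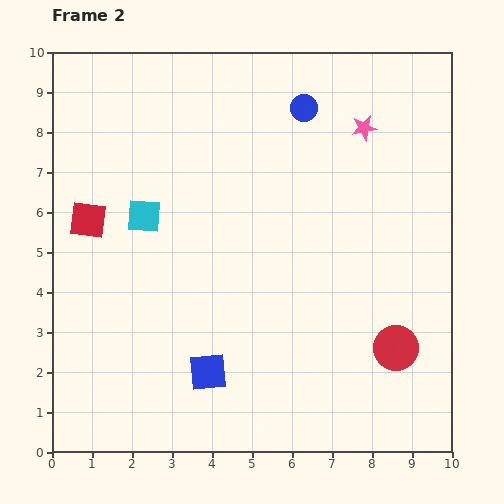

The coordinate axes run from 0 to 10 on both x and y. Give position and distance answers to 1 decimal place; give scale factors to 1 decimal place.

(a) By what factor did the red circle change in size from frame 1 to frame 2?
1.6×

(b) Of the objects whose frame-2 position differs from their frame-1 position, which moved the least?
the red square

(moved 0.5)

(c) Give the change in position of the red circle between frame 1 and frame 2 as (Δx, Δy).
(2.0, 1.3)

The red circle was at (6.6, 1.3) in frame 1 and (8.6, 2.6) in frame 2.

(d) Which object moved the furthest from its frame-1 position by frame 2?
the blue circle

(moved 3.6; next 3.3)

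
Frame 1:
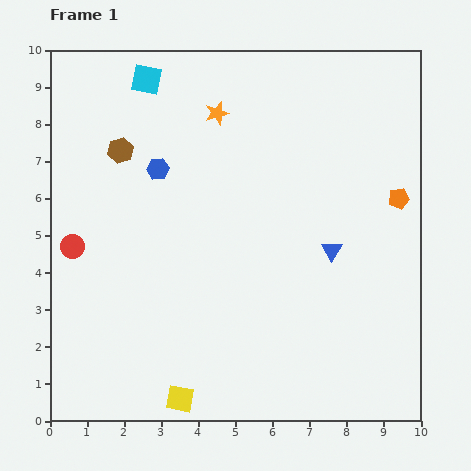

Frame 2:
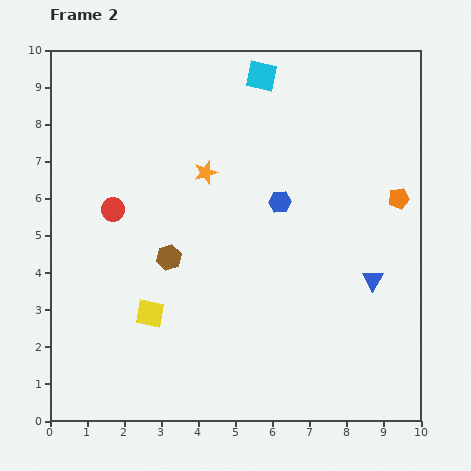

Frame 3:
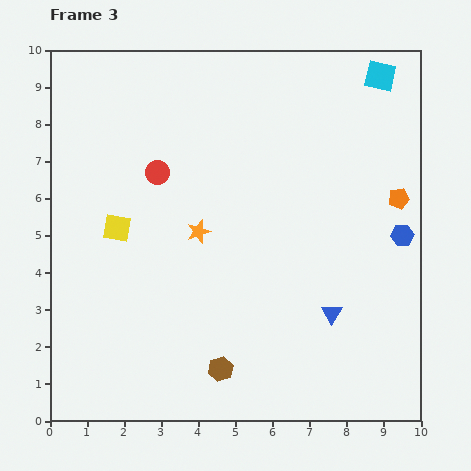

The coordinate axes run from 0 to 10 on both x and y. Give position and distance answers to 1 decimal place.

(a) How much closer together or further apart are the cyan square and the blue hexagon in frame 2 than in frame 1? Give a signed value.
+1.0

Distance in frame 1: 2.4. Distance in frame 2: 3.4.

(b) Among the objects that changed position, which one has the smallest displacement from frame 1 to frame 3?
the blue triangle

(moved 1.7)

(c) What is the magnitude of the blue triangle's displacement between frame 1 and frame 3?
1.7

The blue triangle moved from (7.6, 4.6) to (7.6, 2.9), a distance of √(0.0² + 1.7²) ≈ 1.7.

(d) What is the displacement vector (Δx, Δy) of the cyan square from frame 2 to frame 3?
(3.2, 0.0)

The cyan square was at (5.7, 9.3) in frame 2 and (8.9, 9.3) in frame 3.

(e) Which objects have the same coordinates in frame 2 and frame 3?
the orange pentagon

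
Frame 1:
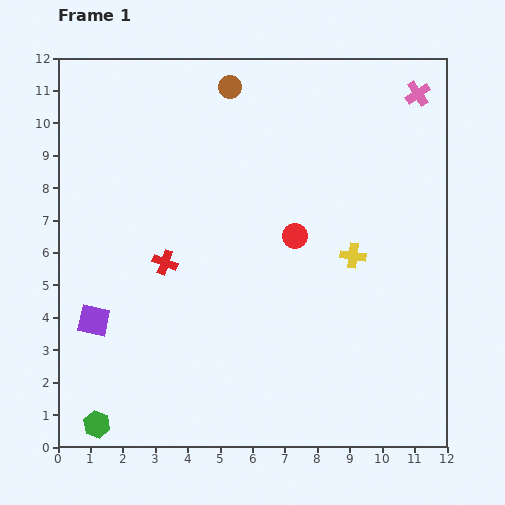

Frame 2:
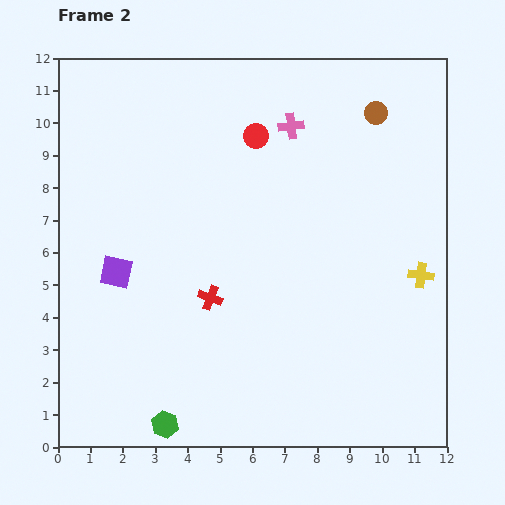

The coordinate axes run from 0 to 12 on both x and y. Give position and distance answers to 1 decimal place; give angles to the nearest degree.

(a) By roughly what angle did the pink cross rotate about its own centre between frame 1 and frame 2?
26° clockwise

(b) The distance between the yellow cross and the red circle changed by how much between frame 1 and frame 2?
+4.8

Distance in frame 1: 1.9. Distance in frame 2: 6.7.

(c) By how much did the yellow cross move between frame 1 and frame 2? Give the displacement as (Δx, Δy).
(2.1, -0.6)

The yellow cross was at (9.1, 5.9) in frame 1 and (11.2, 5.3) in frame 2.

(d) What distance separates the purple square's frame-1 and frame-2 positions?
1.7

The purple square moved from (1.1, 3.9) to (1.8, 5.4), a distance of √(0.7² + 1.5²) ≈ 1.7.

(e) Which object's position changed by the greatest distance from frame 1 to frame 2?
the brown circle

(moved 4.6; next 4.0)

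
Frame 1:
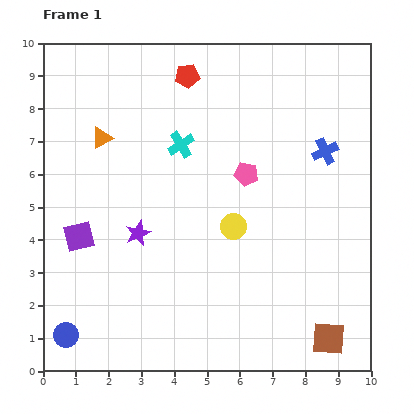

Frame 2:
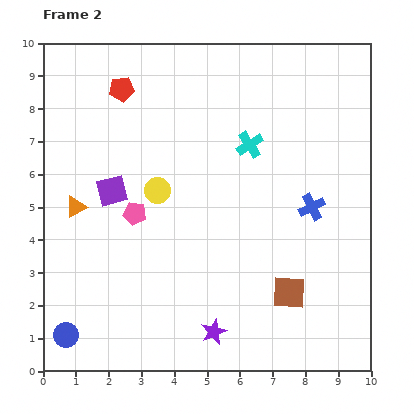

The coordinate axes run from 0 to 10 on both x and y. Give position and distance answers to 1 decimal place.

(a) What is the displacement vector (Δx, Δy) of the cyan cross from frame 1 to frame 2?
(2.1, 0.0)

The cyan cross was at (4.2, 6.9) in frame 1 and (6.3, 6.9) in frame 2.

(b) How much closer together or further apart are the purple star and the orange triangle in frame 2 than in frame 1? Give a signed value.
+2.6

Distance in frame 1: 3.1. Distance in frame 2: 5.7.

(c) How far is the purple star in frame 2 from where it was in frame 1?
3.8

The purple star moved from (2.9, 4.2) to (5.2, 1.2), a distance of √(2.3² + 3.0²) ≈ 3.8.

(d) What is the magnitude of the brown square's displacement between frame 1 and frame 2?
1.8

The brown square moved from (8.7, 1.0) to (7.5, 2.4), a distance of √(1.2² + 1.4²) ≈ 1.8.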